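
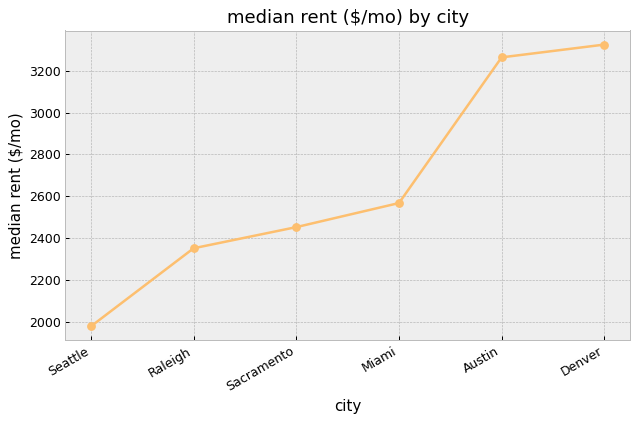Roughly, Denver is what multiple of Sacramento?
≈ 1.42×

Denver ≈ 3400, Sacramento ≈ 2400; 3400/2400 ≈ 1.42.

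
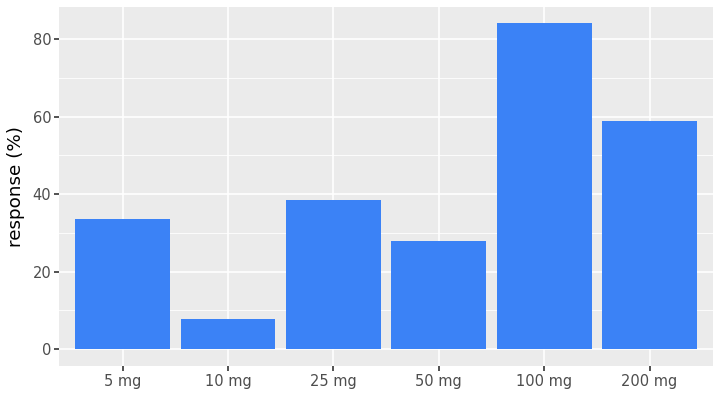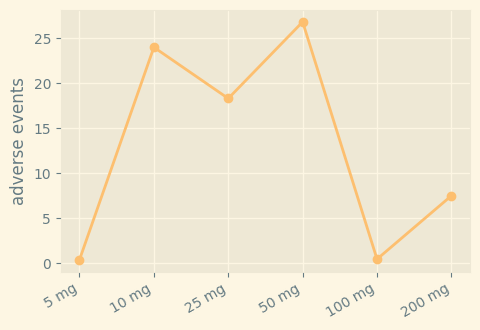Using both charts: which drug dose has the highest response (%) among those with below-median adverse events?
100 mg

Chart 2 median adverse events ≈ 15; below-median drug doses: 5 mg, 100 mg, 200 mg. Among those, 100 mg has the highest response (%) (≈ 80).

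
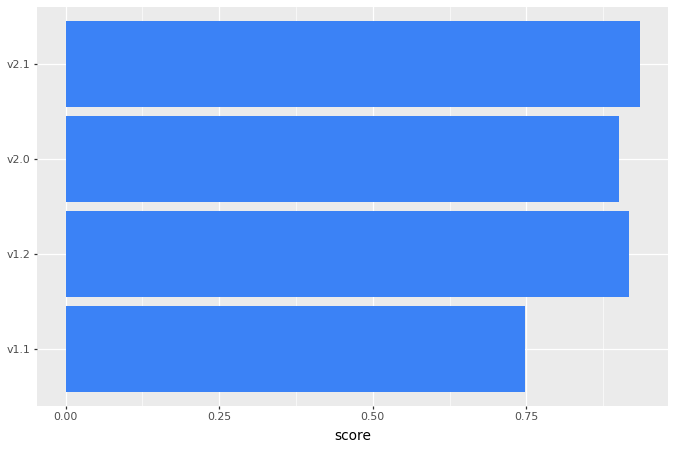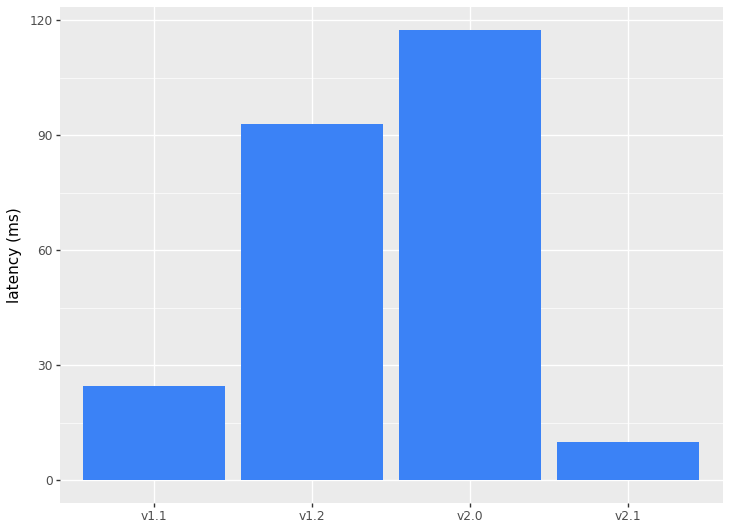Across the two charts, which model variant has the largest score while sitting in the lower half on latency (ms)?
Chart 2 median latency (ms) ≈ 60; below-median model variants: v1.1, v2.1. Among those, v2.1 has the highest score (≈ 0.9).

v2.1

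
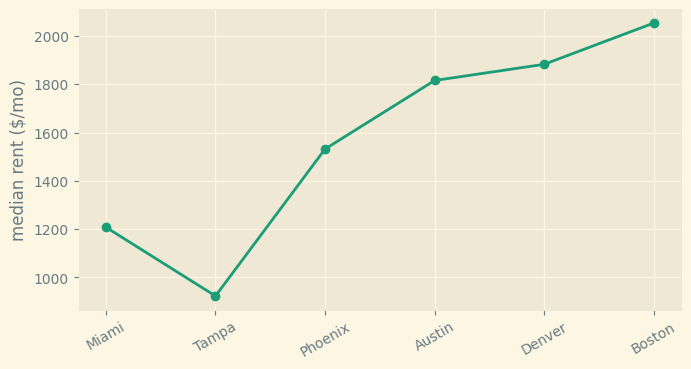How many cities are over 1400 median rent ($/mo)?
4

Above 1400: Phoenix, Austin, Denver, Boston.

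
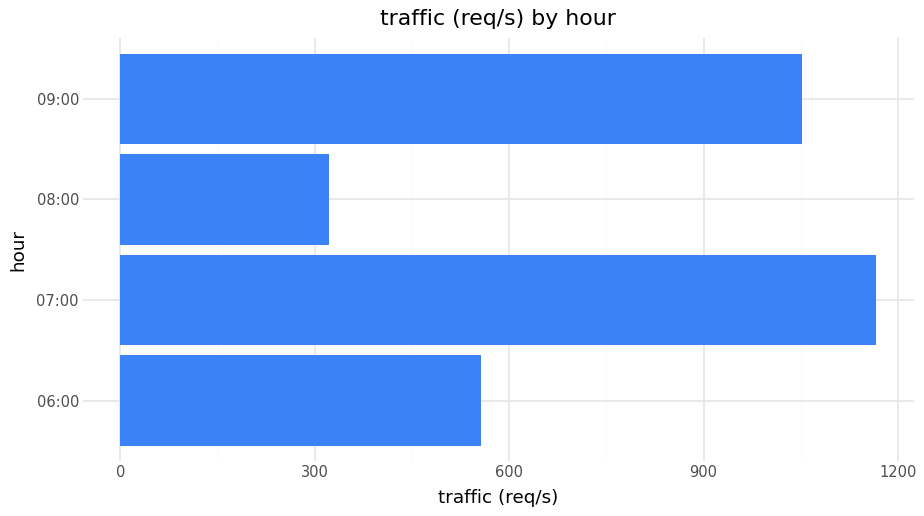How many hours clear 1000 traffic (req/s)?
2

Above 1000: 07:00, 09:00.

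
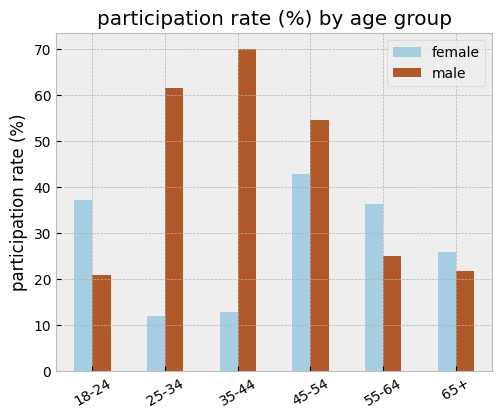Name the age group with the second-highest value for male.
25-34

Top 3 for male: 35-44 ≈ 70, 25-34 ≈ 60, 45-54 ≈ 50.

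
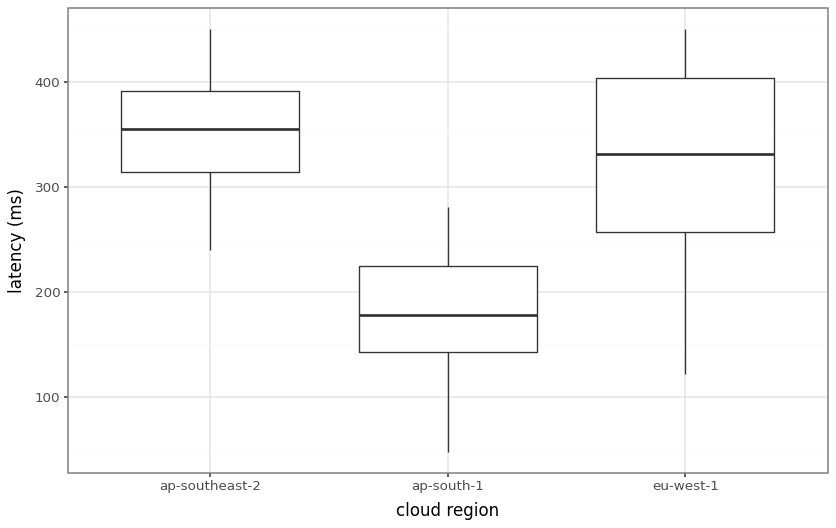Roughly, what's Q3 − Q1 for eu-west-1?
≈ 140

Q3 ≈ 400, Q1 ≈ 260; IQR ≈ 140.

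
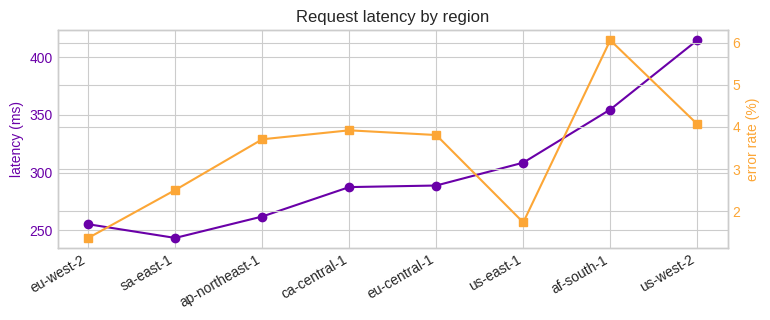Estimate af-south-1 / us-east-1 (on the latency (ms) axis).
af-south-1 ≈ 360, us-east-1 ≈ 300; 360/300 ≈ 1.2.

≈ 1.2×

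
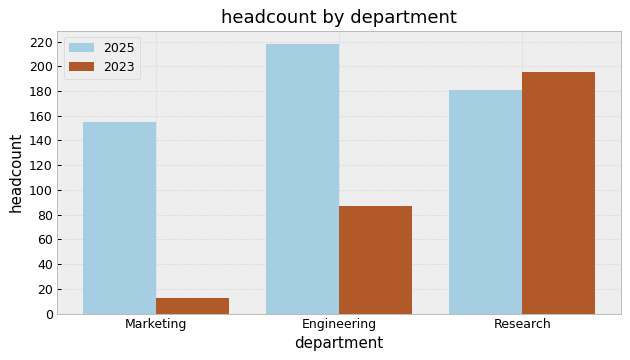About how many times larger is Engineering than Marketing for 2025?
≈ 1.38×

Engineering ≈ 220, Marketing ≈ 160; 220/160 ≈ 1.38.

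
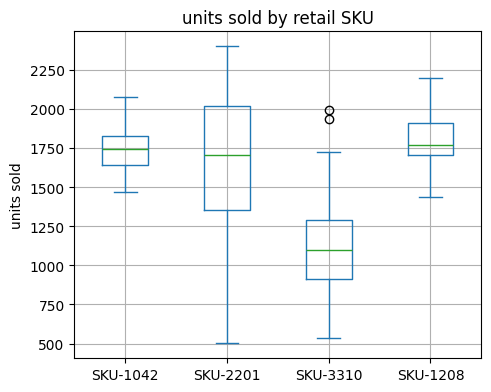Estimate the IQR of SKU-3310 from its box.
Q3 ≈ 1300, Q1 ≈ 900; IQR ≈ 400.

≈ 400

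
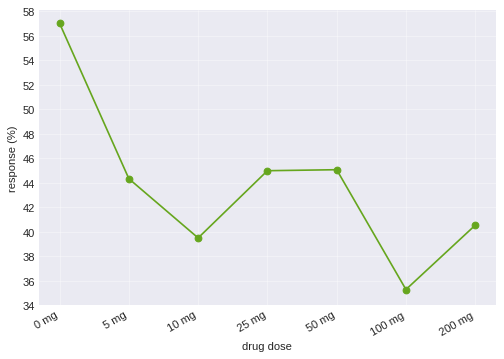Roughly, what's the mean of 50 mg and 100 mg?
(46 + 36) / 2 ≈ 41.

≈ 41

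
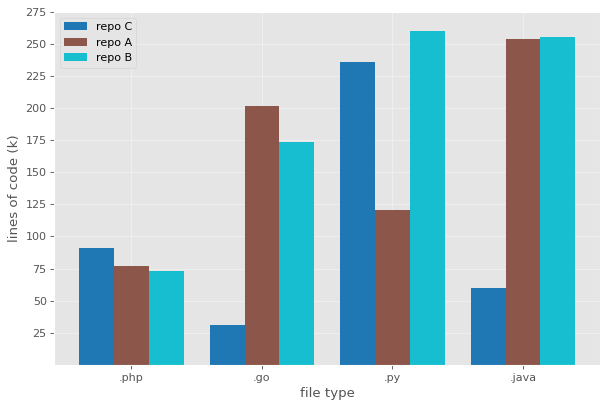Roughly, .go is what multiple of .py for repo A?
≈ 1.6×

.go ≈ 200, .py ≈ 125; 200/125 ≈ 1.6.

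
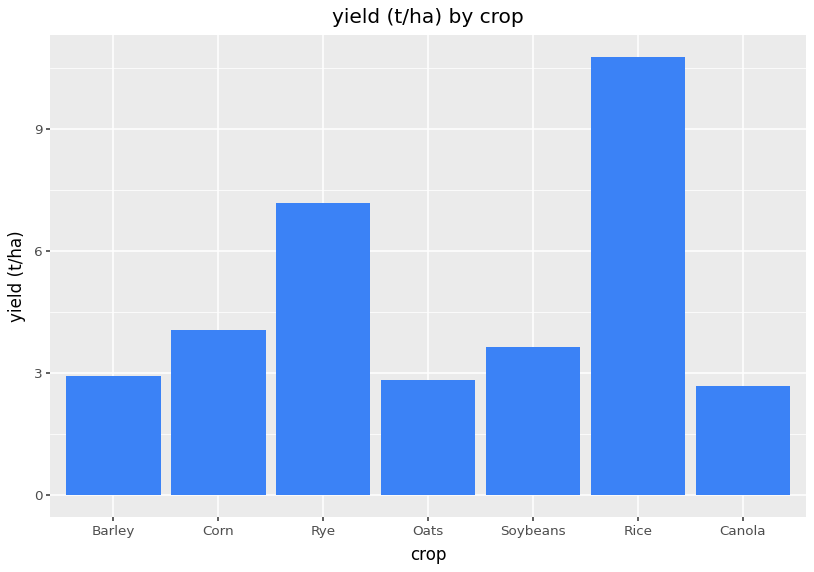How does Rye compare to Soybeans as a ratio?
≈ 1.75×

Rye ≈ 7, Soybeans ≈ 4; 7/4 ≈ 1.75.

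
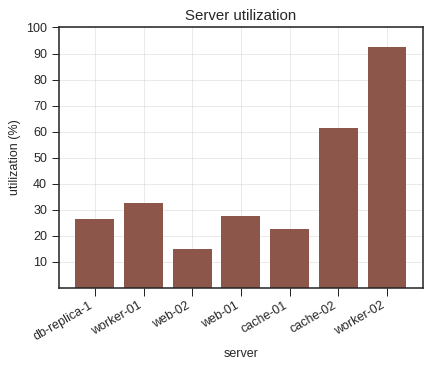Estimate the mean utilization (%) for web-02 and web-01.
≈ 20

(10 + 30) / 2 ≈ 20.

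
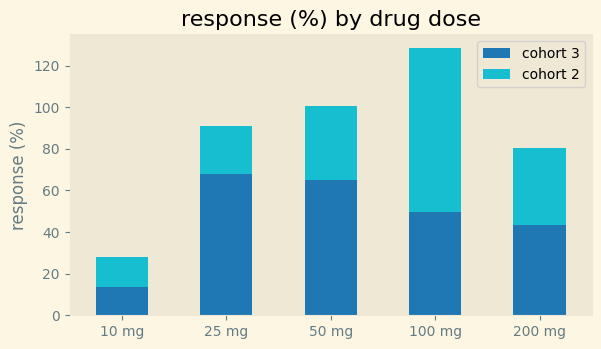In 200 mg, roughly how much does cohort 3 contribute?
≈ 40

cohort 3 top ≈ 40, bottom ≈ 0; segment ≈ 40.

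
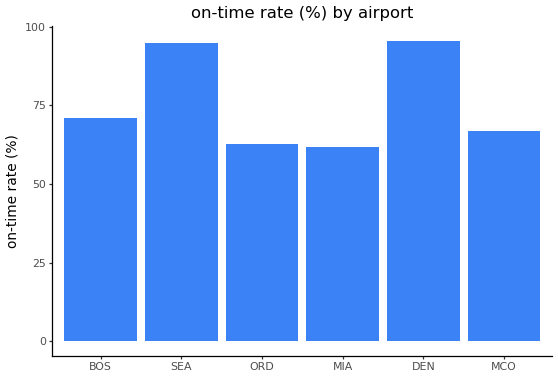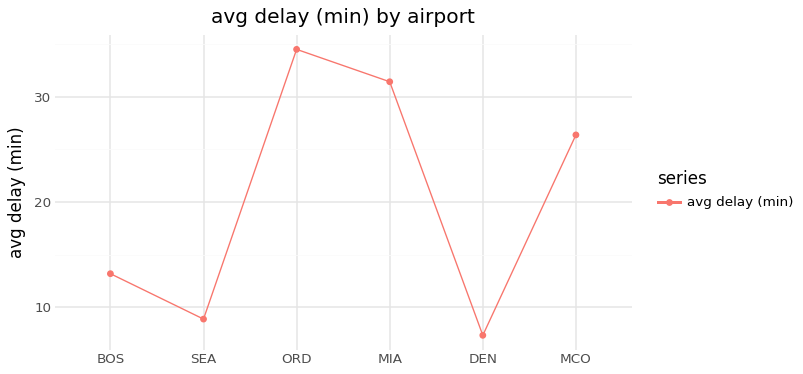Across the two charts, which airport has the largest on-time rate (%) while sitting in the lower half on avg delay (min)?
Chart 2 median avg delay (min) ≈ 20; below-median airports: BOS, SEA, DEN. Among those, DEN has the highest on-time rate (%) (≈ 100).

DEN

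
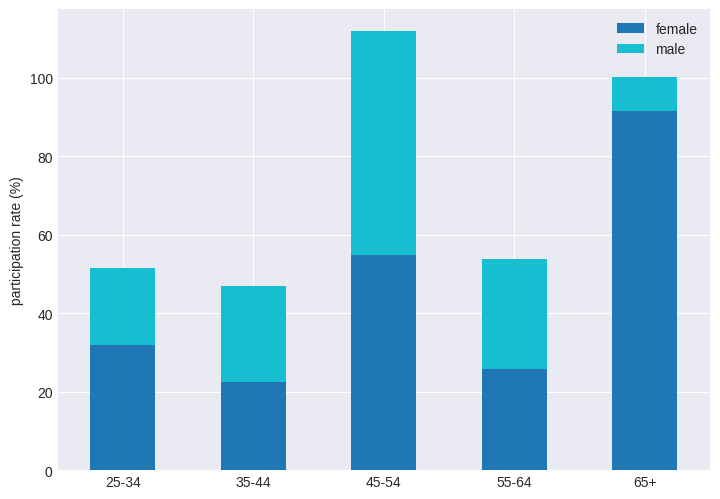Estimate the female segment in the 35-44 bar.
≈ 20

female top ≈ 20, bottom ≈ 0; segment ≈ 20.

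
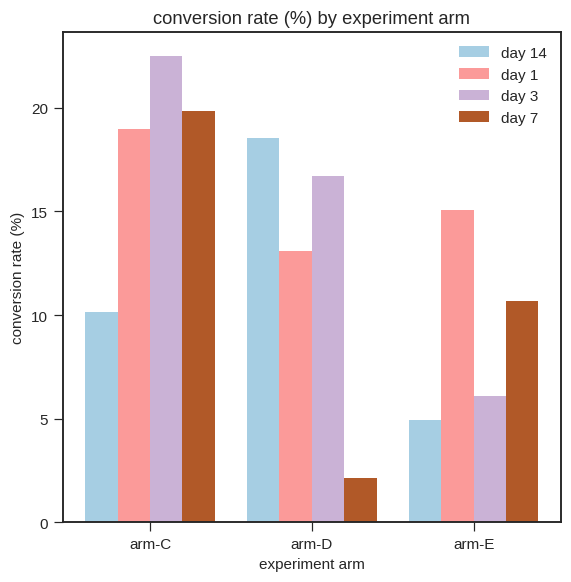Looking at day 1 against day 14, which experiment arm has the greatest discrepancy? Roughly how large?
arm-E: day 1 ≈ 16, day 14 ≈ 4 → gap ≈ 12. Next-largest (arm-C) is only ≈ 8.

arm-E, ≈ 12 %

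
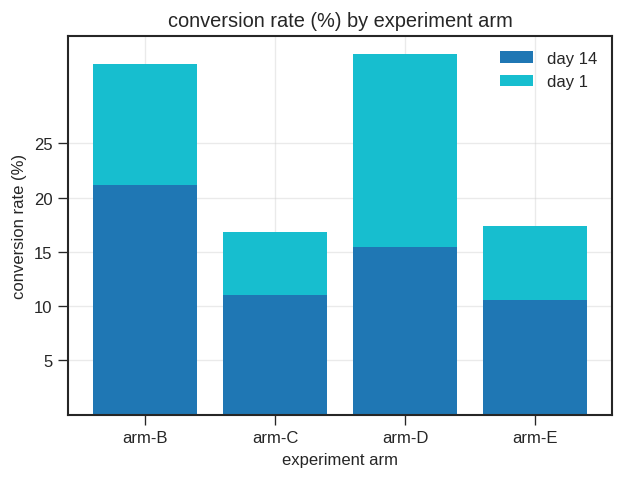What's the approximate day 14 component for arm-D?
≈ 15

day 14 top ≈ 15, bottom ≈ 0; segment ≈ 15.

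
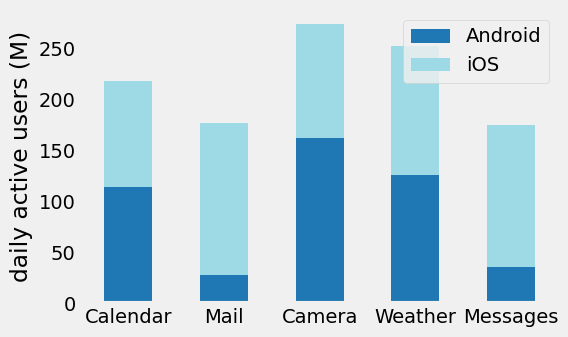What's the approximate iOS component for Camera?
≈ 125

iOS top ≈ 275, bottom ≈ 150; segment ≈ 125.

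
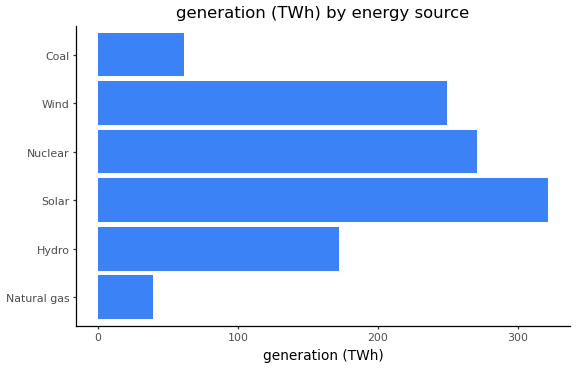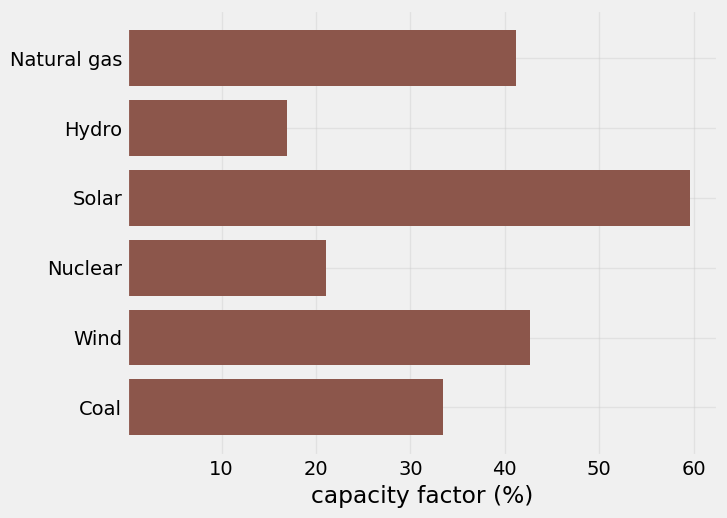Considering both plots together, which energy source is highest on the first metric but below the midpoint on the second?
Chart 2 median capacity factor (%) ≈ 40; below-median energy sources: Hydro, Nuclear, Coal. Among those, Nuclear has the highest generation (TWh) (≈ 250).

Nuclear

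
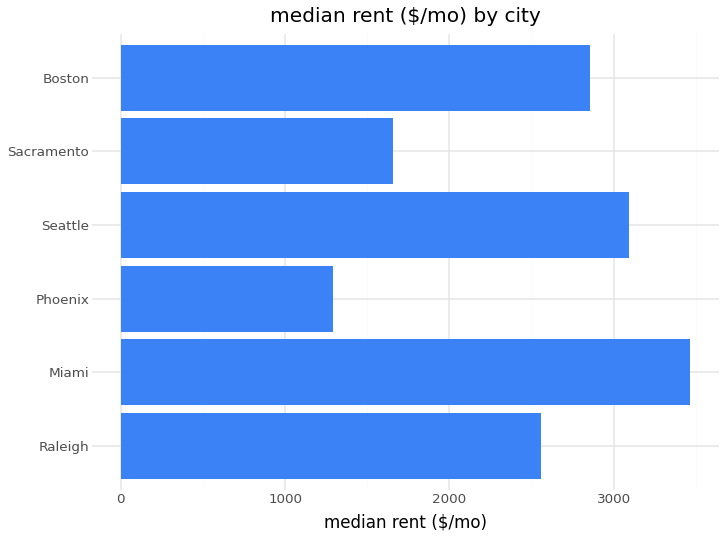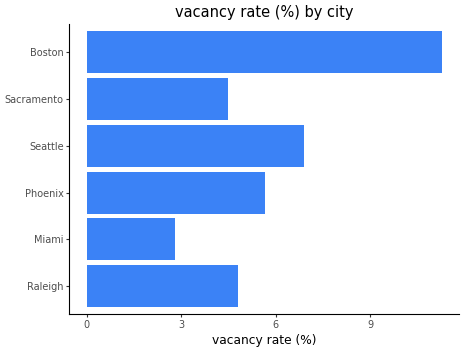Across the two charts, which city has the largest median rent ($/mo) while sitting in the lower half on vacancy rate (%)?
Chart 2 median vacancy rate (%) ≈ 6; below-median cities: Raleigh, Miami, Sacramento. Among those, Miami has the highest median rent ($/mo) (≈ 3500).

Miami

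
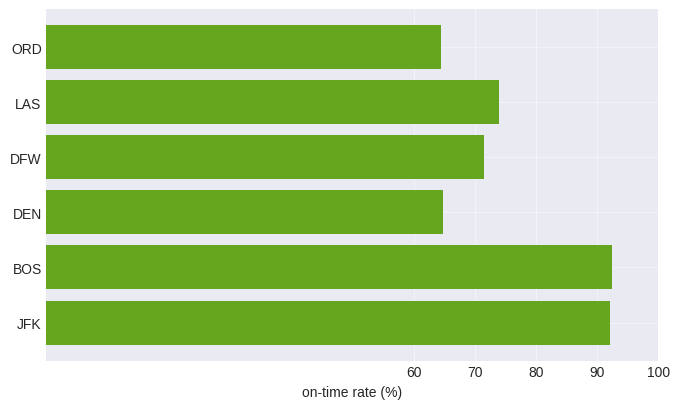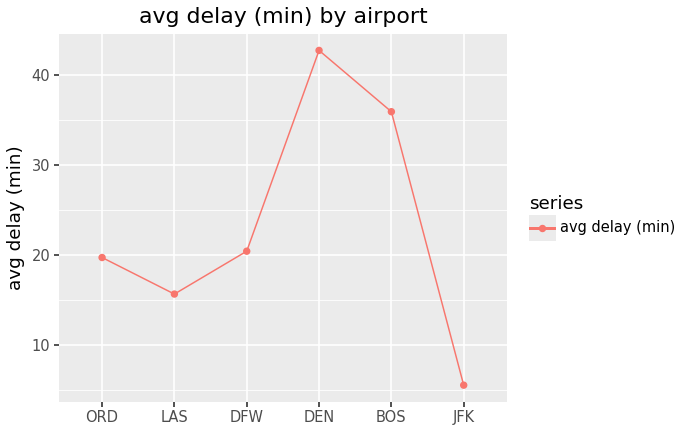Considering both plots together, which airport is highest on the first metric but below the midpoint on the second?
Chart 2 median avg delay (min) ≈ 20; below-median airports: ORD, LAS, JFK. Among those, JFK has the highest on-time rate (%) (≈ 90).

JFK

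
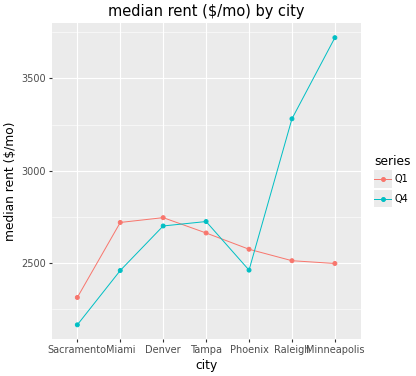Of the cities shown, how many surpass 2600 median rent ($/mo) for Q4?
4

Above 2600: Denver, Tampa, Raleigh, Minneapolis.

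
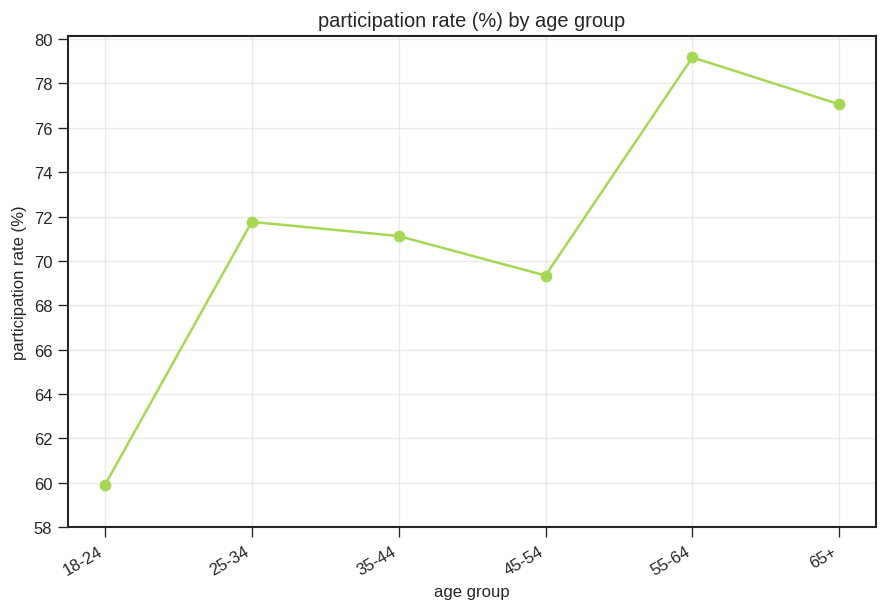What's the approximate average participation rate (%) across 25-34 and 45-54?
≈ 71

(72 + 70) / 2 ≈ 71.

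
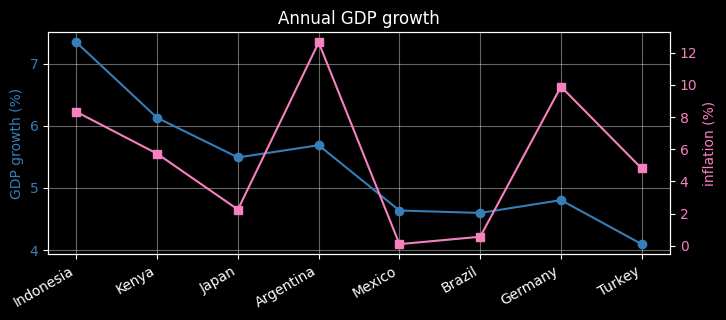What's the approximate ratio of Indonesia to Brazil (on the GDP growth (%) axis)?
Indonesia ≈ 7.5, Brazil ≈ 4.5; 7.5/4.5 ≈ 1.67.

≈ 1.67×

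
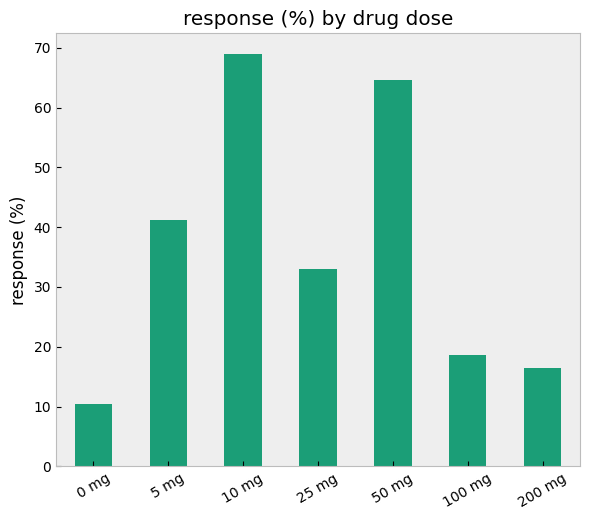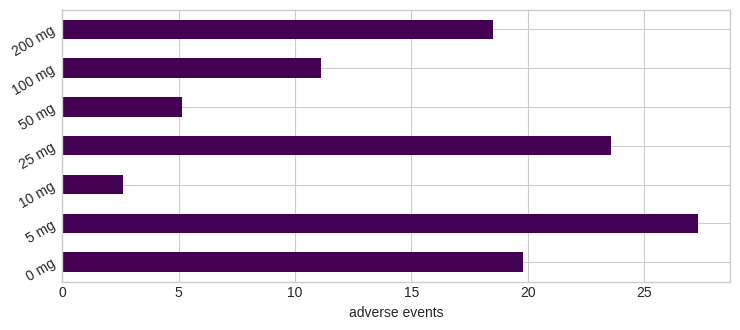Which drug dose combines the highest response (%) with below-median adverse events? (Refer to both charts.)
Chart 2 median adverse events ≈ 20; below-median drug doses: 10 mg, 50 mg, 100 mg. Among those, 10 mg has the highest response (%) (≈ 70).

10 mg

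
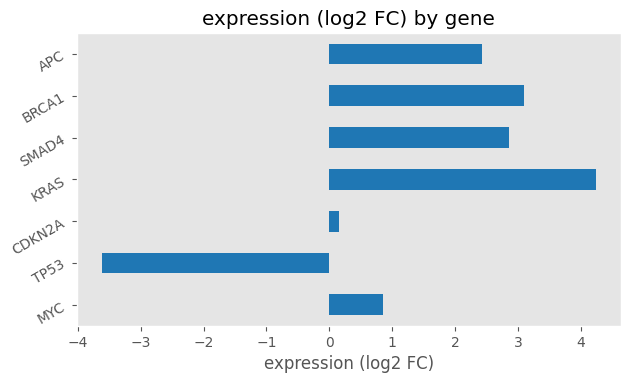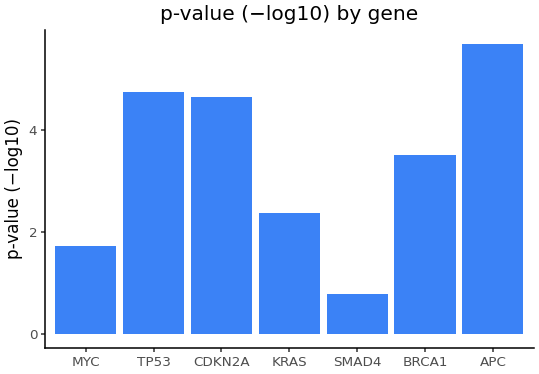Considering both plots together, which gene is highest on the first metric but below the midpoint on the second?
KRAS

Chart 2 median p-value (−log10) ≈ 4; below-median genes: MYC, KRAS, SMAD4. Among those, KRAS has the highest expression (log2 FC) (≈ 4).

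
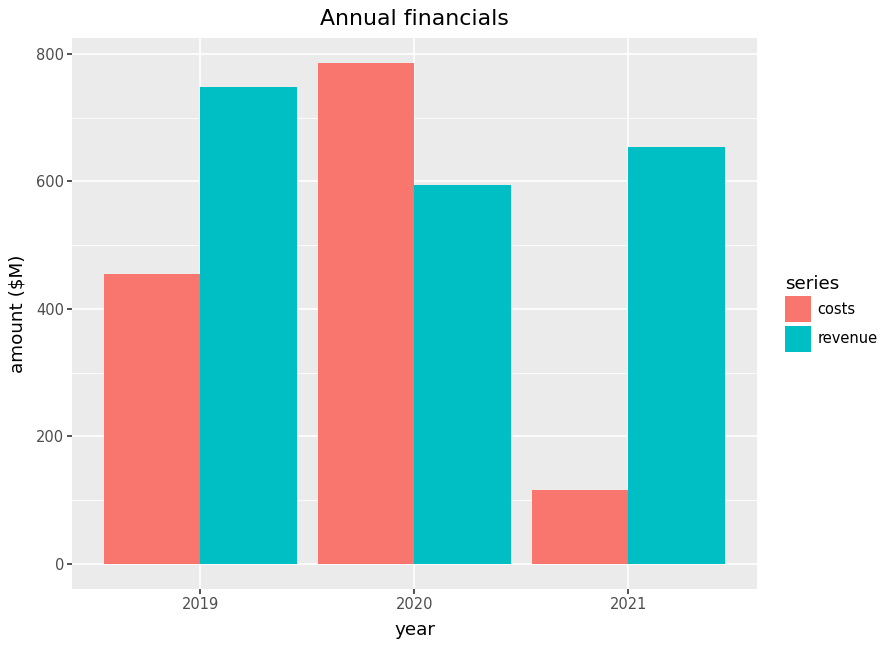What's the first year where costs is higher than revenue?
2019: costs ≈ 500 vs revenue ≈ 700 (not yet); 2020: costs ≈ 800 vs revenue ≈ 600 (first crossover).

2020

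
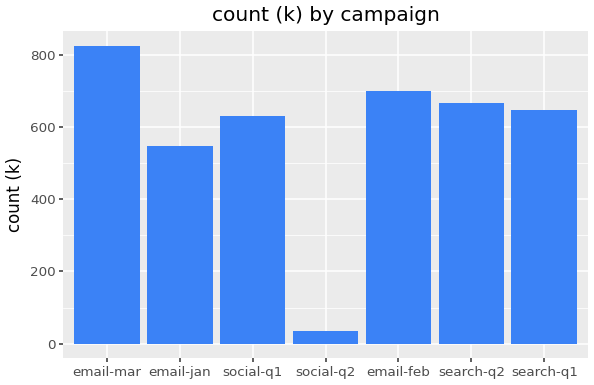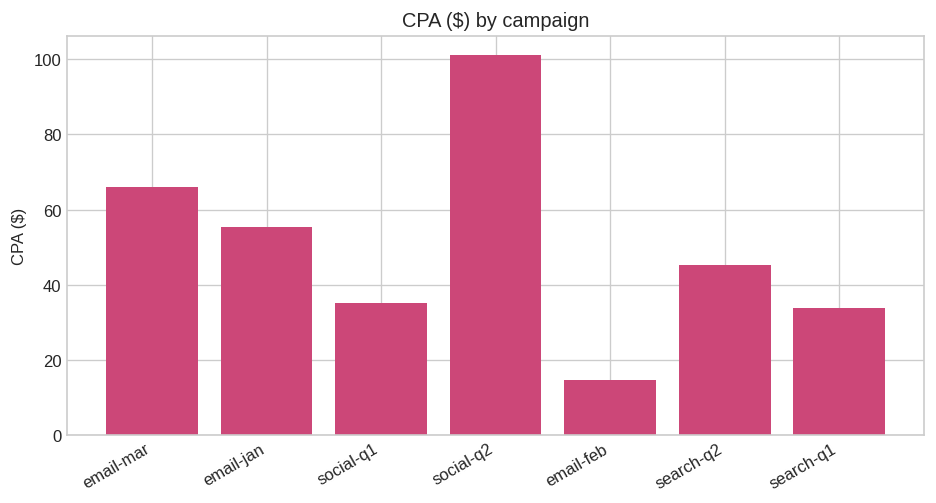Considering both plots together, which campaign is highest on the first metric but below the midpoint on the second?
Chart 2 median CPA ($) ≈ 50; below-median campaigns: social-q1, email-feb, search-q1. Among those, email-feb has the highest count (k) (≈ 700).

email-feb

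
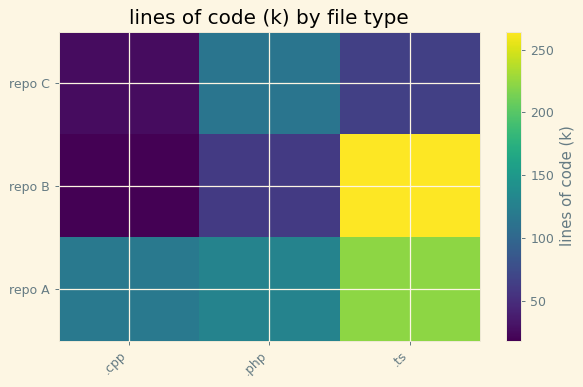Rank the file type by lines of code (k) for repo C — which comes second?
.ts

Top 3 for repo C: .php ≈ 125, .ts ≈ 75, .cpp ≈ 25.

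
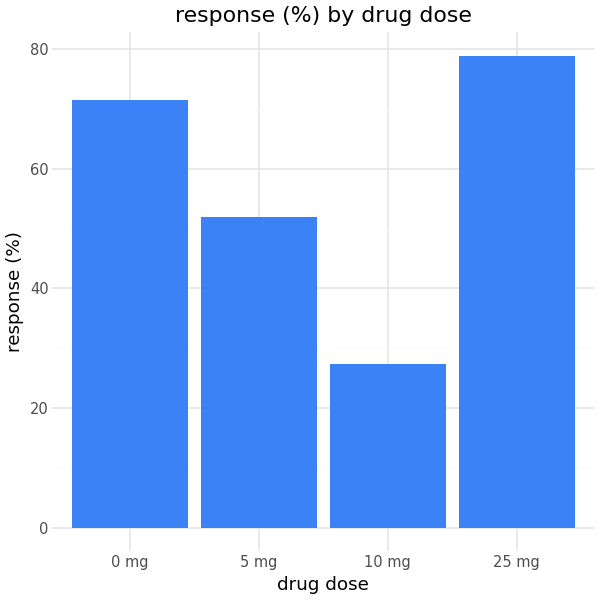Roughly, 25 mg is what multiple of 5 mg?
25 mg ≈ 80, 5 mg ≈ 50; 80/50 ≈ 1.6.

≈ 1.6×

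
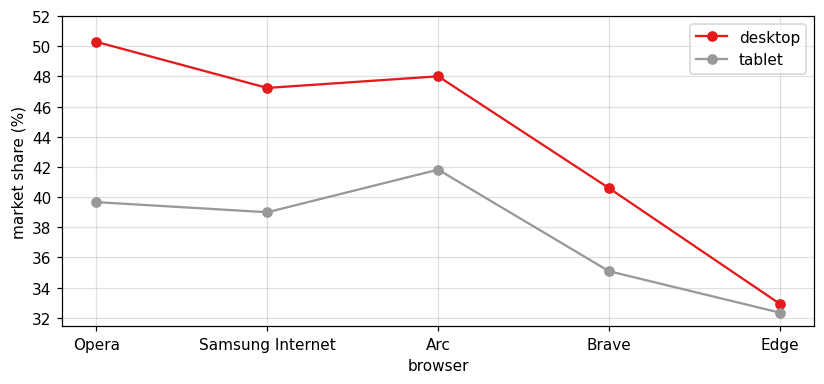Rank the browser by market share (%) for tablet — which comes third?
Top 4 for tablet: Arc ≈ 42, Opera ≈ 40, Samsung Internet ≈ 38, Brave ≈ 36.

Samsung Internet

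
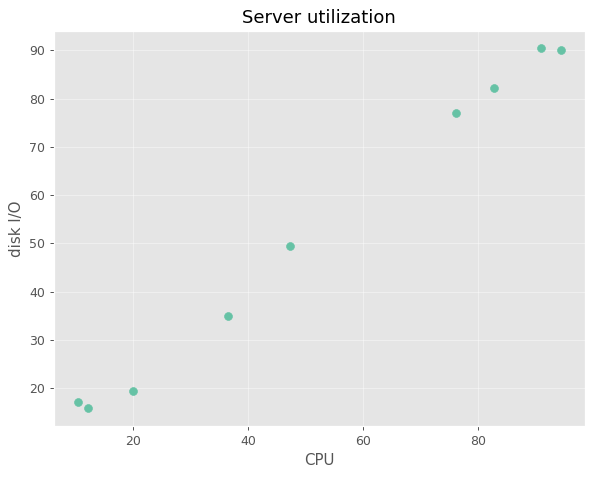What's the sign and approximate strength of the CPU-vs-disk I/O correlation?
Points are positively correlated; strong (|r| ≈ 1.0).

positive, strong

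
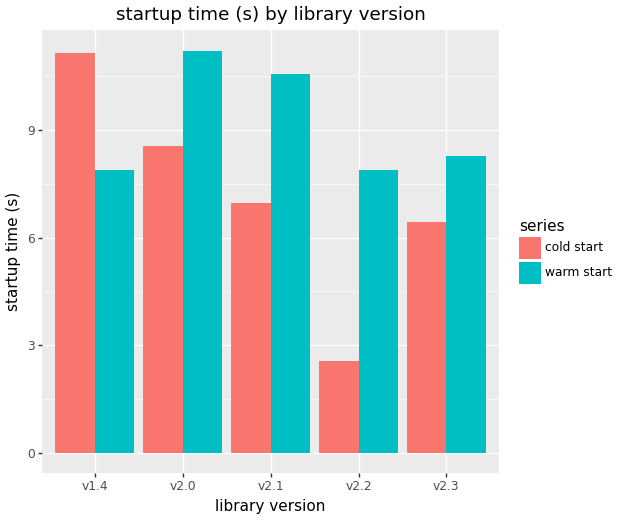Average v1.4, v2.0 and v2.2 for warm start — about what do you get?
(8 + 11 + 8) / 3 ≈ 9.

≈ 9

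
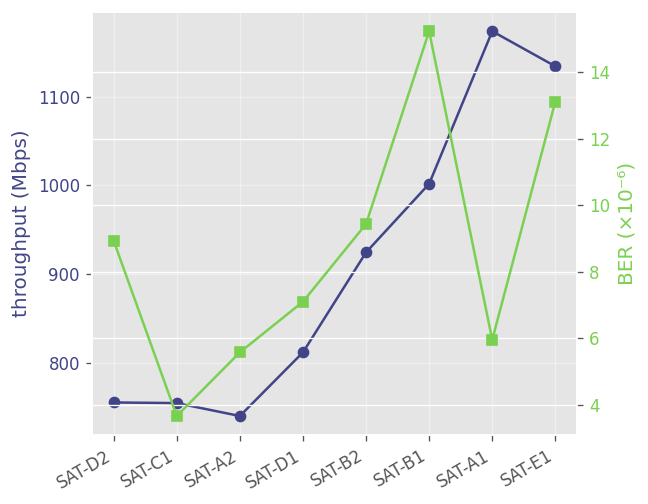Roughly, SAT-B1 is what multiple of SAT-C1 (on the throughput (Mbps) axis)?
≈ 1.33×

SAT-B1 ≈ 1000, SAT-C1 ≈ 750; 1000/750 ≈ 1.33.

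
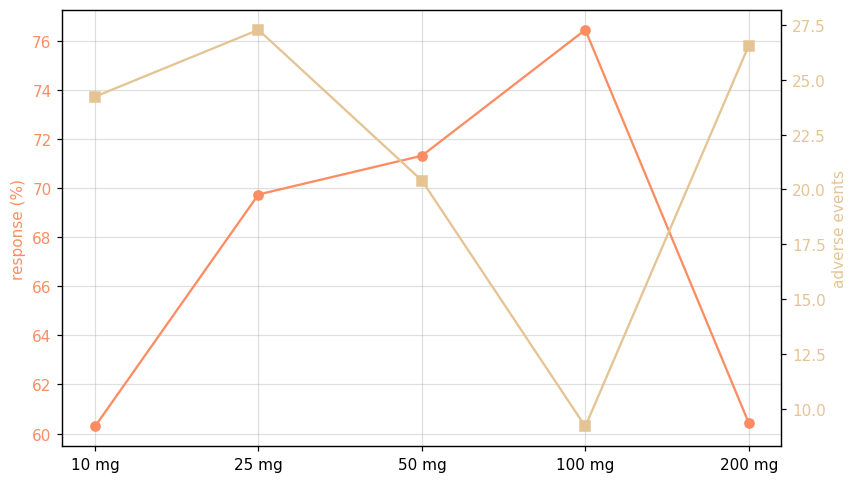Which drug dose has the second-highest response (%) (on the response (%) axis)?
Top 3 (on the response (%) axis): 100 mg ≈ 76, 50 mg ≈ 72, 25 mg ≈ 70.

50 mg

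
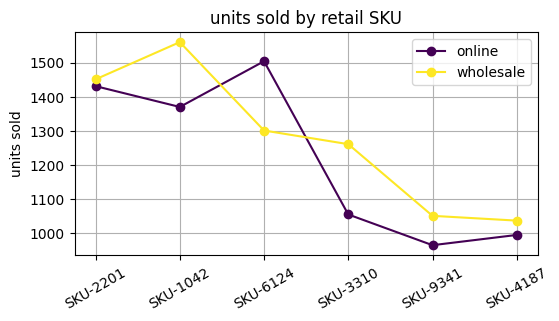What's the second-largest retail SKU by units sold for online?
Top 3 for online: SKU-6124 ≈ 1500, SKU-2201 ≈ 1450, SKU-1042 ≈ 1350.

SKU-2201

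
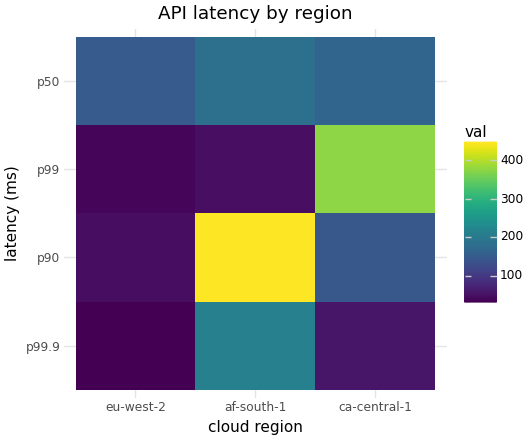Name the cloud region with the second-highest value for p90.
Top 3 for p90: af-south-1 ≈ 450, ca-central-1 ≈ 150, eu-west-2 ≈ 50.

ca-central-1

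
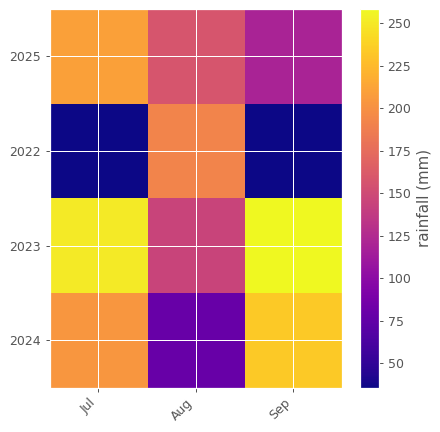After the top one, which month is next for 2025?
Aug

Top 3 for 2025: Jul ≈ 200, Aug ≈ 160, Sep ≈ 120.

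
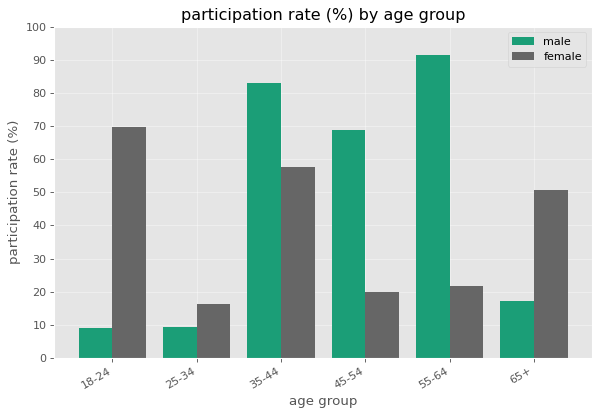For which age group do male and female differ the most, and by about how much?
55-64, ≈ 70 %

55-64: male ≈ 90, female ≈ 20 → gap ≈ 70. Next-largest (18-24) is only ≈ 60.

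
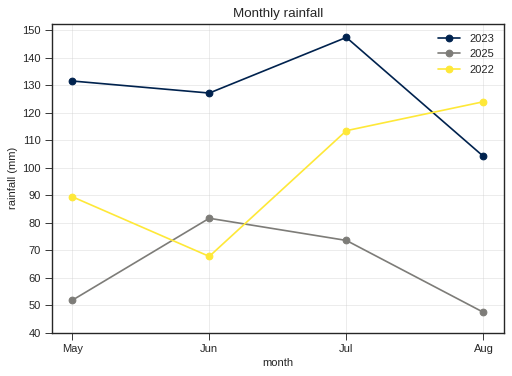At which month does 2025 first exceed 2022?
May: 2025 ≈ 50 vs 2022 ≈ 90 (not yet); Jun: 2025 ≈ 80 vs 2022 ≈ 70 (first crossover).

Jun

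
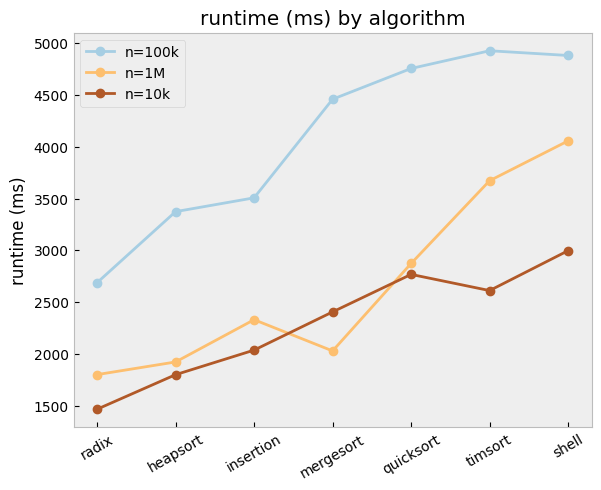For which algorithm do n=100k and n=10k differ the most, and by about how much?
timsort: n=100k ≈ 5000, n=10k ≈ 2500 → gap ≈ 2500. Next-largest (mergesort) is only ≈ 2000.

timsort, ≈ 2500 ms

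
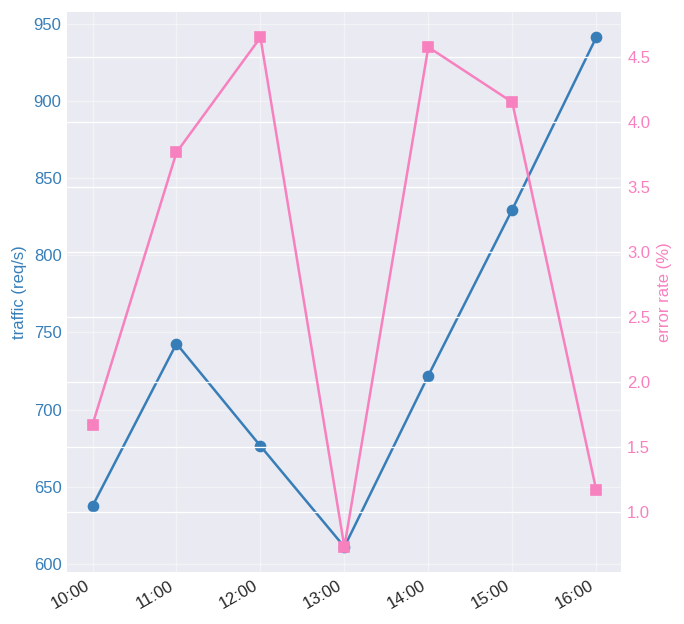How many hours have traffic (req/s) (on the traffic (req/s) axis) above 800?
2

Above 800: 15:00, 16:00.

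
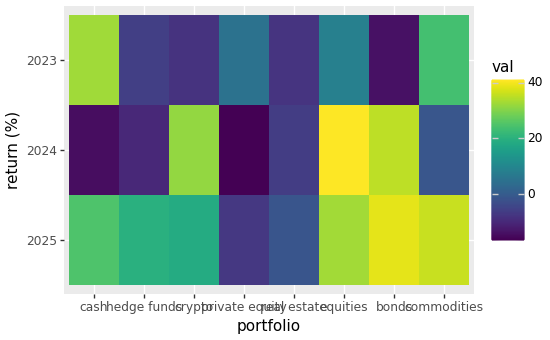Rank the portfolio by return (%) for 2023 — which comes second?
commodities

Top 3 for 2023: cash ≈ 35, commodities ≈ 25, equities ≈ 10.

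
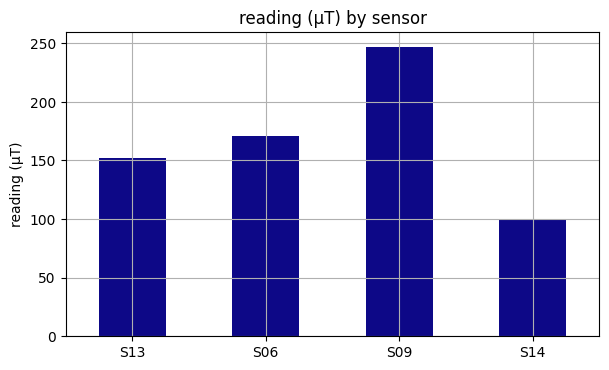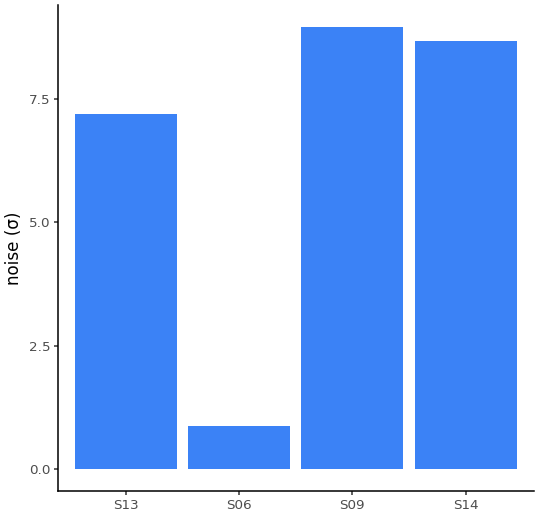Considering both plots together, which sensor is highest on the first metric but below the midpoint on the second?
S06

Chart 2 median noise (σ) ≈ 8; below-median sensors: S13, S06. Among those, S06 has the highest reading (µT) (≈ 175).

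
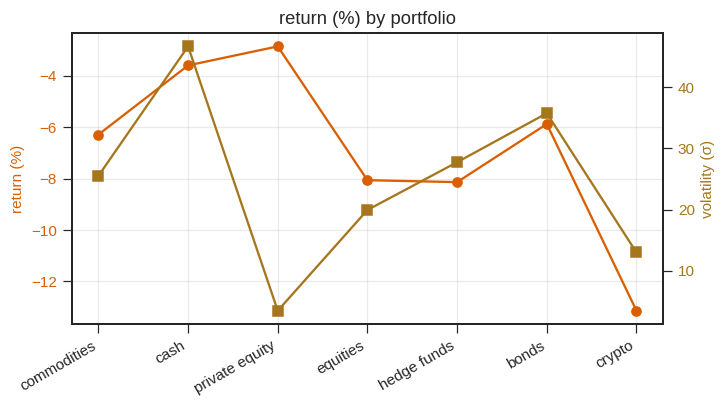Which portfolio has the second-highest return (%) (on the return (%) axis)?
cash

Top 3 (on the return (%) axis): private equity ≈ -3, cash ≈ -4, bonds ≈ -6.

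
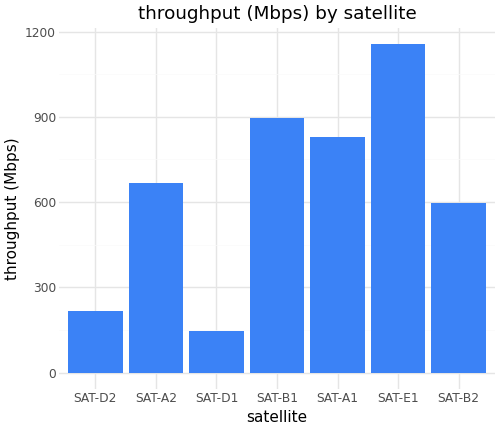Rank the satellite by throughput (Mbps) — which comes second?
SAT-B1

Top 3: SAT-E1 ≈ 1200, SAT-B1 ≈ 900, SAT-A1 ≈ 800.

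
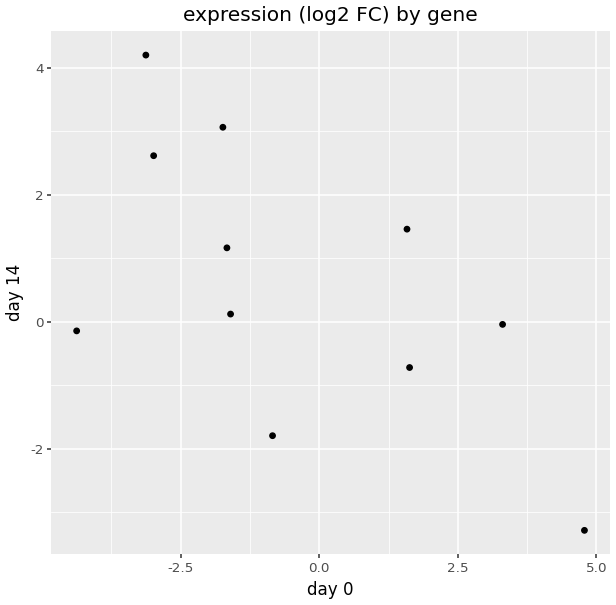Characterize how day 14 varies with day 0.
negative, moderate

Points are negatively correlated; moderate (|r| ≈ 0.6).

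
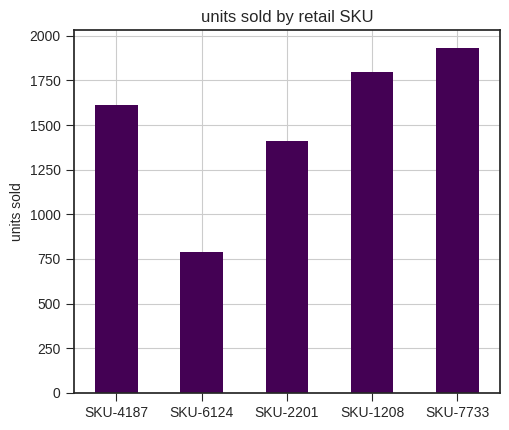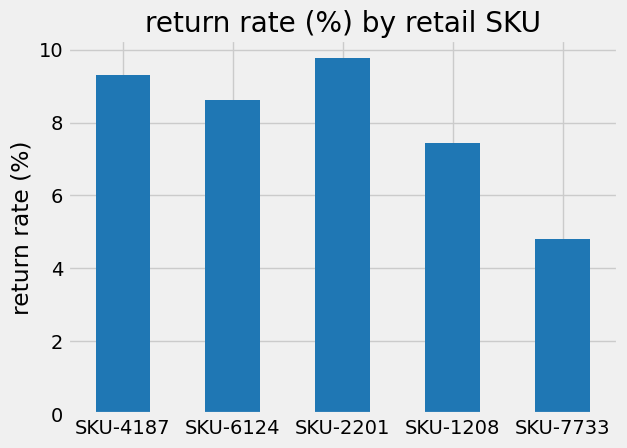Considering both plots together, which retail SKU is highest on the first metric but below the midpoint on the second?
SKU-7733

Chart 2 median return rate (%) ≈ 9; below-median retail SKUs: SKU-1208, SKU-7733. Among those, SKU-7733 has the highest units sold (≈ 2000).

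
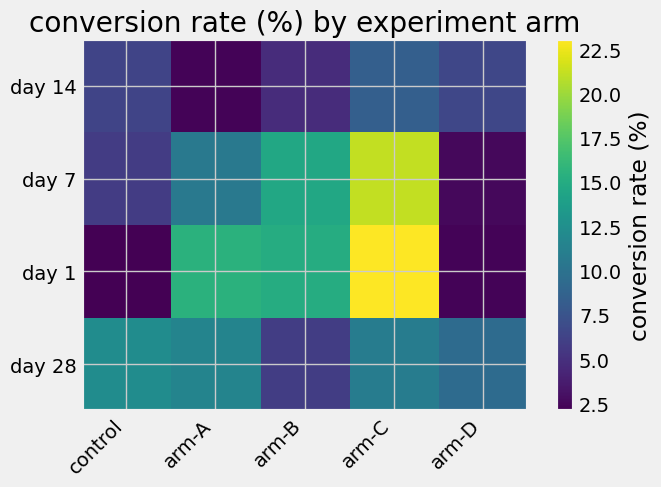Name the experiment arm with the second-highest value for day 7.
arm-B

Top 3 for day 7: arm-C ≈ 22, arm-B ≈ 14, arm-A ≈ 10.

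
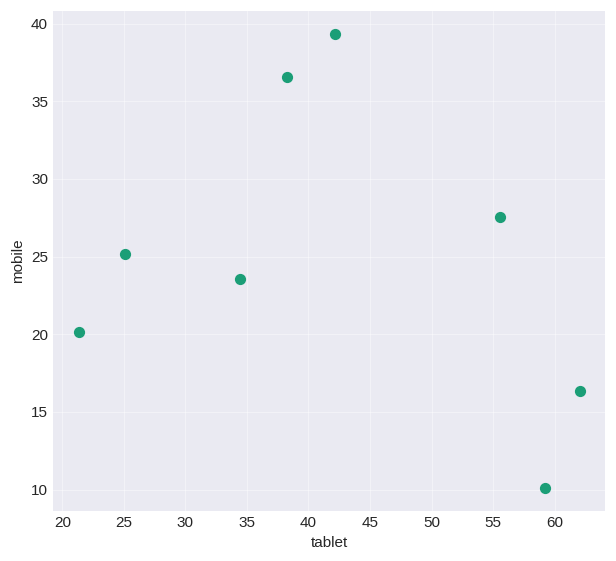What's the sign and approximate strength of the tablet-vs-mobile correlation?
negative, weak

Points are negatively correlated; weak (|r| ≈ 0.3).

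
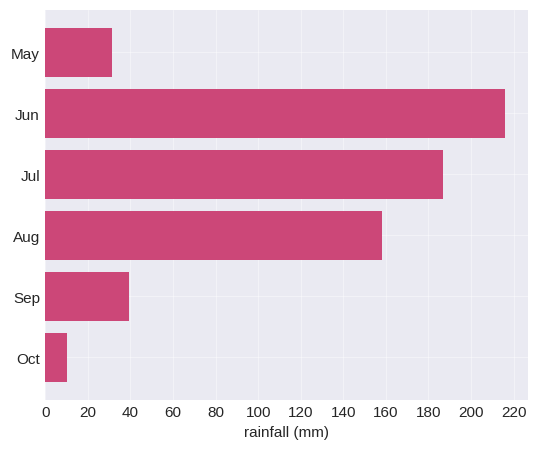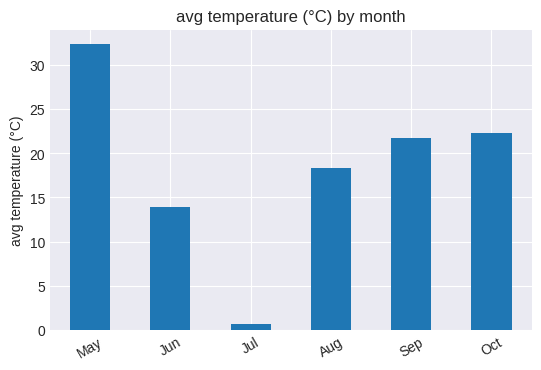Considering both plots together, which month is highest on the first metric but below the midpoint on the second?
Chart 2 median avg temperature (°C) ≈ 20; below-median months: Jun, Jul, Aug. Among those, Jun has the highest rainfall (mm) (≈ 220).

Jun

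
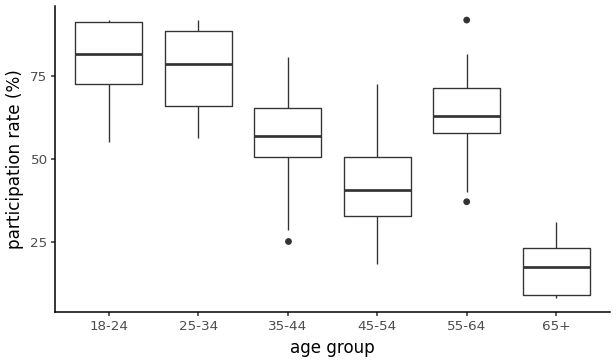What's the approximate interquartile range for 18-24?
≈ 20

Q3 ≈ 90, Q1 ≈ 70; IQR ≈ 20.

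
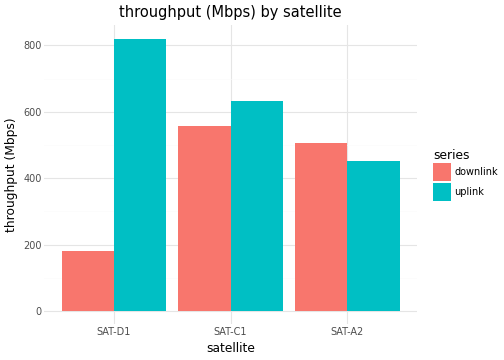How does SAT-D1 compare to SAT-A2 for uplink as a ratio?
≈ 1.6×

SAT-D1 ≈ 800, SAT-A2 ≈ 500; 800/500 ≈ 1.6.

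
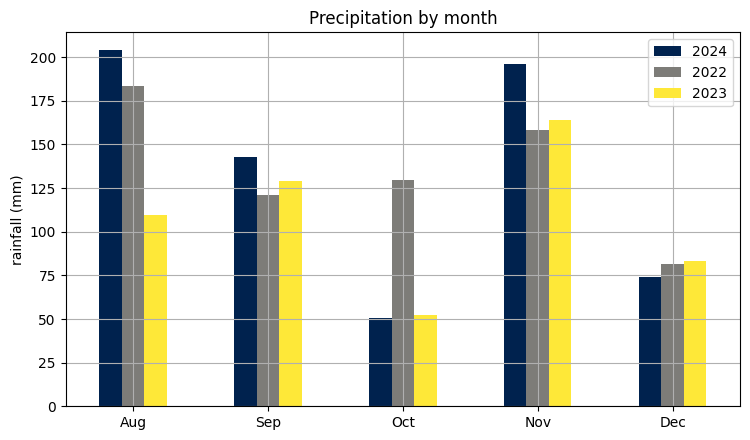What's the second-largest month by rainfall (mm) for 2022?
Top 3 for 2022: Aug ≈ 180, Nov ≈ 160, Oct ≈ 120.

Nov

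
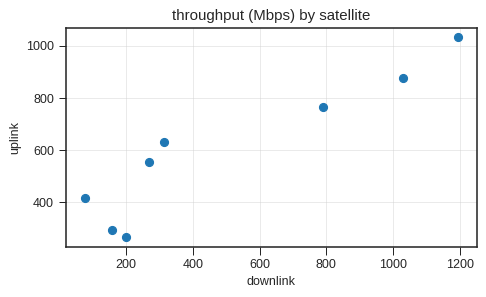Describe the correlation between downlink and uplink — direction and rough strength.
Points are positively correlated; strong (|r| ≈ 0.9).

positive, strong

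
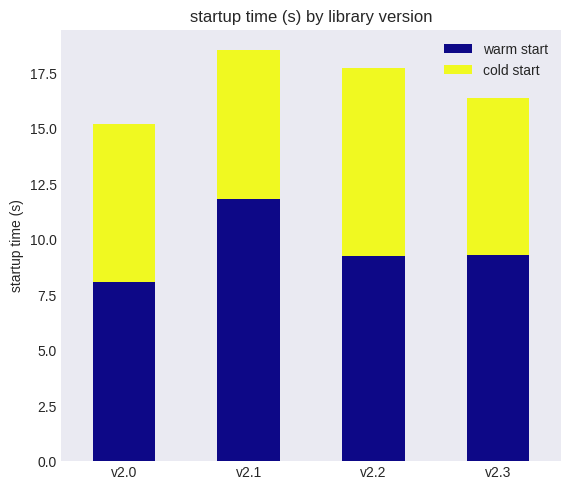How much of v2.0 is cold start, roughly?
cold start top ≈ 16, bottom ≈ 8; segment ≈ 8.

≈ 8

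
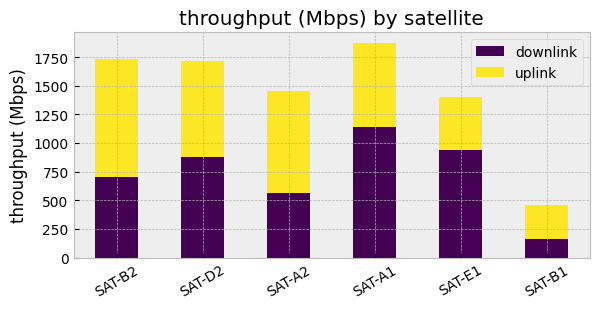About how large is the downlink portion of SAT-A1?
≈ 1200

downlink top ≈ 1200, bottom ≈ 0; segment ≈ 1200.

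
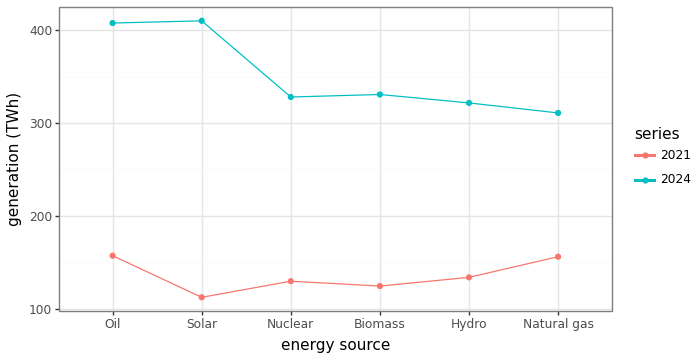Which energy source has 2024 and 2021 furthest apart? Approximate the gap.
Solar, ≈ 300 TWh

Solar: 2024 ≈ 400, 2021 ≈ 100 → gap ≈ 300. Next-largest (Oil) is only ≈ 250.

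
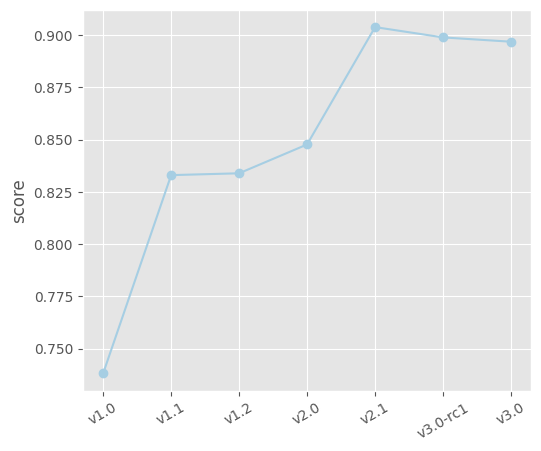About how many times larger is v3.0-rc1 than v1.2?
≈ 1.07×

v3.0-rc1 ≈ 0.90, v1.2 ≈ 0.84; 0.90/0.84 ≈ 1.07.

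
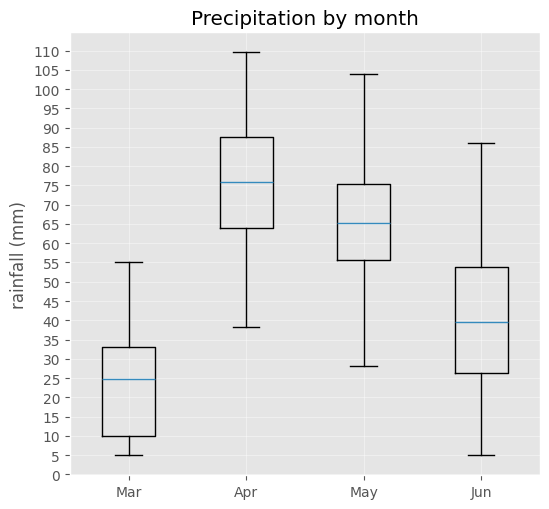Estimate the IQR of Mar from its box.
≈ 25

Q3 ≈ 35, Q1 ≈ 10; IQR ≈ 25.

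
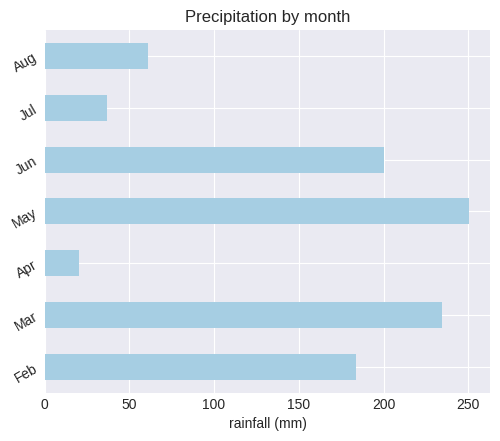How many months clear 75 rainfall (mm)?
4

Above 75: Feb, Mar, May, Jun.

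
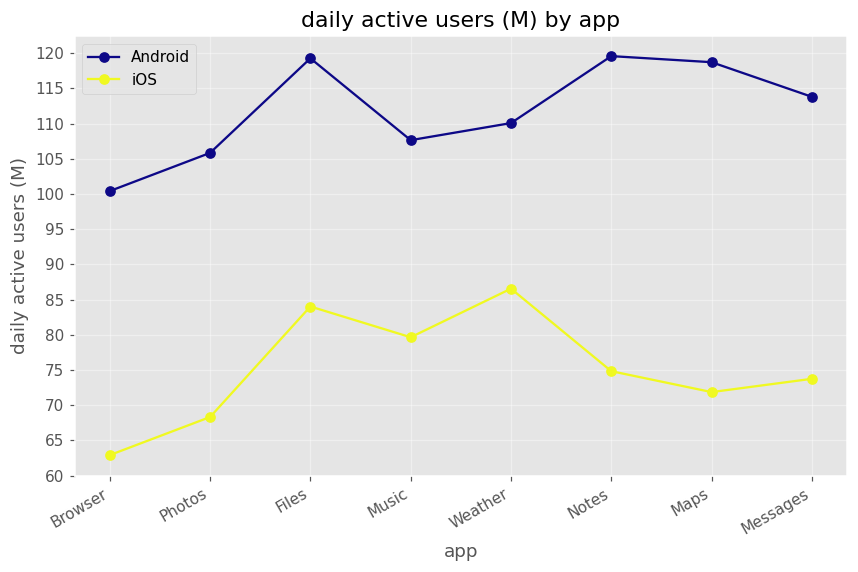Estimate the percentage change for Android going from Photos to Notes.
≈ +14.3%

Photos ≈ 105, Notes ≈ 120; (120 − 105) / 105 ≈ +14.3%.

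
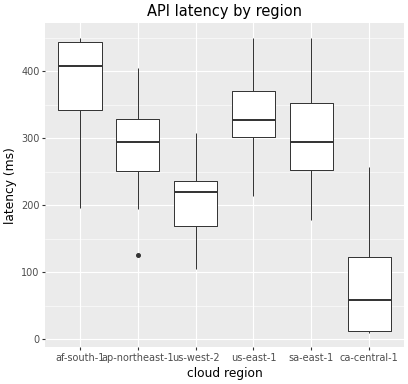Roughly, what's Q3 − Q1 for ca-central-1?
≈ 100

Q3 ≈ 100, Q1 ≈ 0; IQR ≈ 100.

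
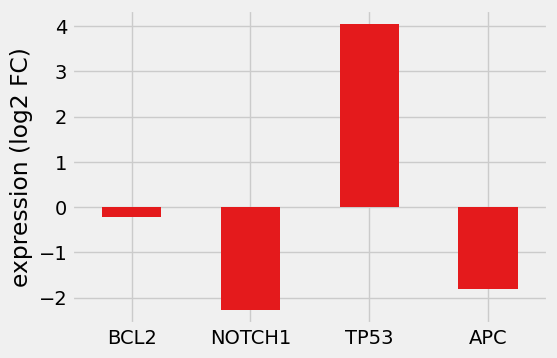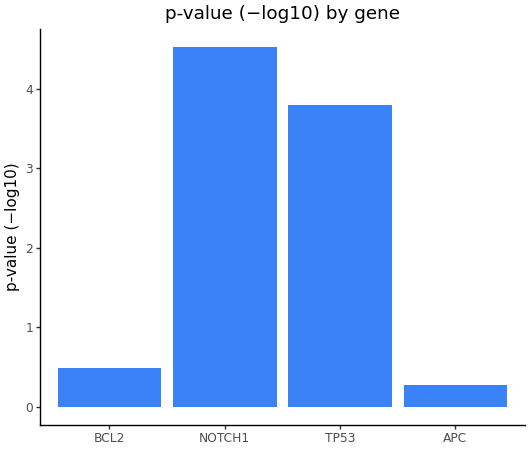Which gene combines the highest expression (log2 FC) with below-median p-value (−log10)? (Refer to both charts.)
Chart 2 median p-value (−log10) ≈ 2; below-median genes: BCL2, APC. Among those, BCL2 has the highest expression (log2 FC) (≈ 0).

BCL2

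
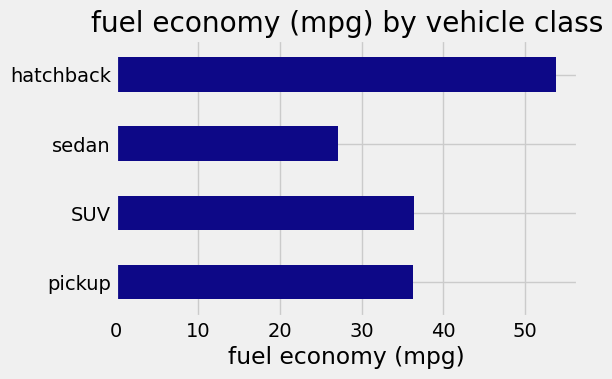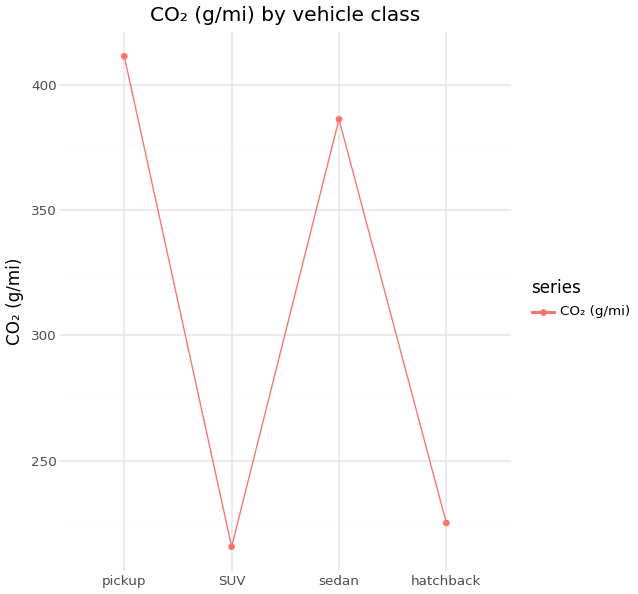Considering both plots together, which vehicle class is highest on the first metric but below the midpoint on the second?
Chart 2 median CO₂ (g/mi) ≈ 300; below-median vehicle classes: SUV, hatchback. Among those, hatchback has the highest fuel economy (mpg) (≈ 55).

hatchback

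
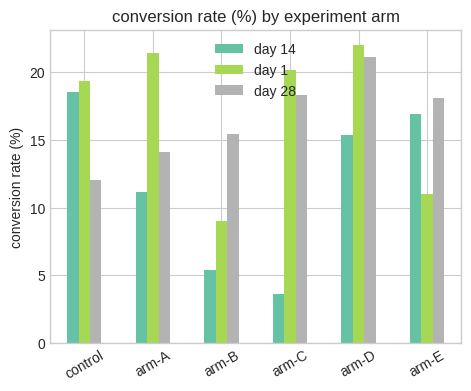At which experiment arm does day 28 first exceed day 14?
arm-A

control: day 28 ≈ 12 vs day 14 ≈ 18 (not yet); arm-A: day 28 ≈ 14 vs day 14 ≈ 12 (first crossover).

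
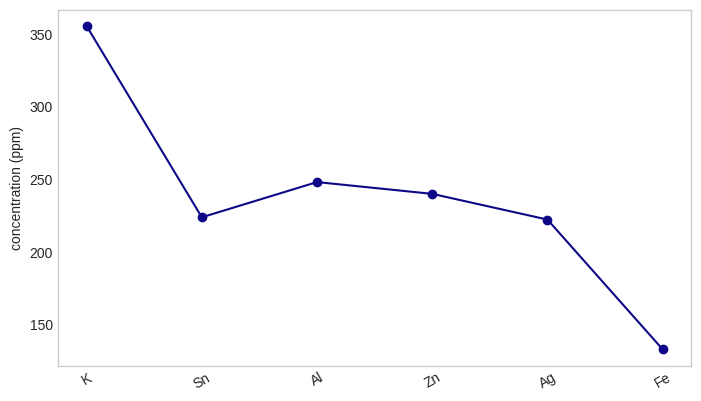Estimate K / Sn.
≈ 1.64×

K ≈ 360, Sn ≈ 220; 360/220 ≈ 1.64.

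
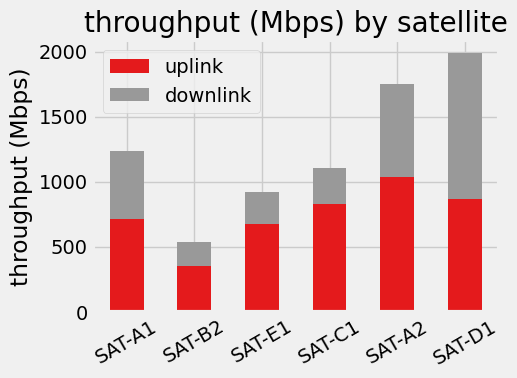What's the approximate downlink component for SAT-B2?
downlink top ≈ 600, bottom ≈ 400; segment ≈ 200.

≈ 200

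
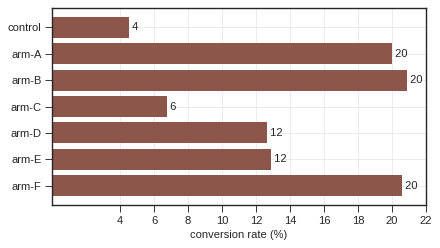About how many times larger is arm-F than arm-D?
≈ 1.67×

arm-F ≈ 20, arm-D ≈ 12; 20/12 ≈ 1.67.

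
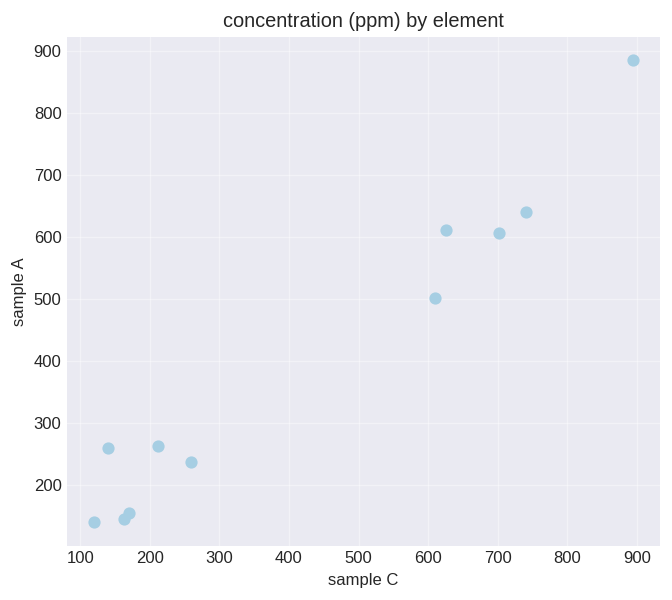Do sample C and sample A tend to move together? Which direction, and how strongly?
positive, strong

Points are positively correlated; strong (|r| ≈ 1.0).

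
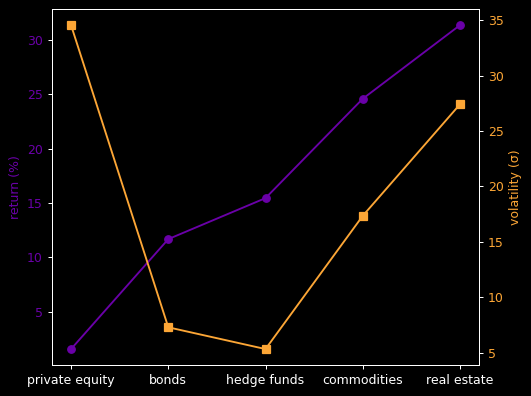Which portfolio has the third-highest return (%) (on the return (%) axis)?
hedge funds

Top 4 (on the return (%) axis): real estate ≈ 30, commodities ≈ 25, hedge funds ≈ 15, bonds ≈ 10.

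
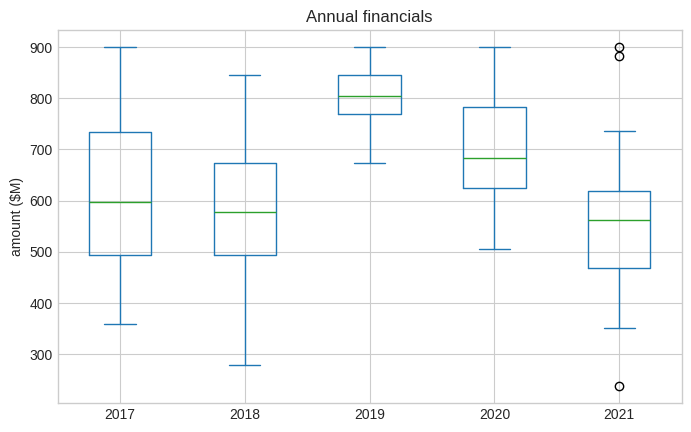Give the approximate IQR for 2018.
≈ 175

Q3 ≈ 675, Q1 ≈ 500; IQR ≈ 175.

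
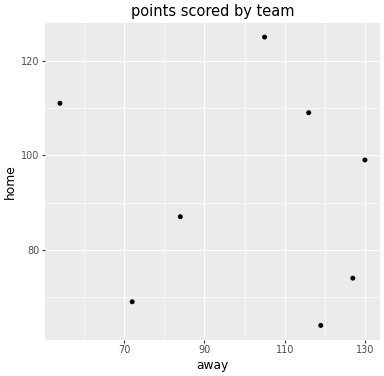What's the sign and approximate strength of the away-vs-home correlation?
Points are roughly uncorrelated; weak (|r| ≈ 0.1).

no clear correlation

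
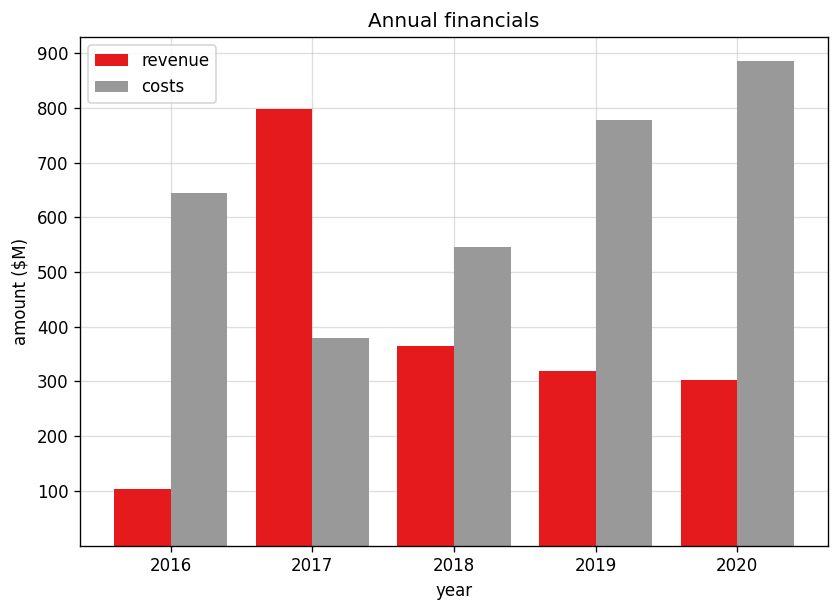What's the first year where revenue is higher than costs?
2016: revenue ≈ 100 vs costs ≈ 600 (not yet); 2017: revenue ≈ 800 vs costs ≈ 400 (first crossover).

2017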